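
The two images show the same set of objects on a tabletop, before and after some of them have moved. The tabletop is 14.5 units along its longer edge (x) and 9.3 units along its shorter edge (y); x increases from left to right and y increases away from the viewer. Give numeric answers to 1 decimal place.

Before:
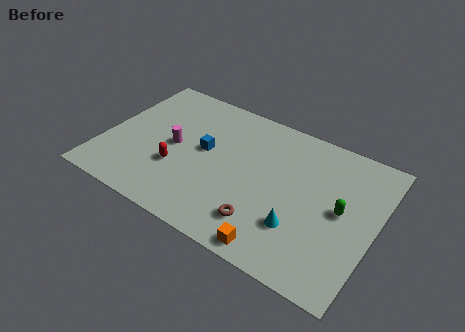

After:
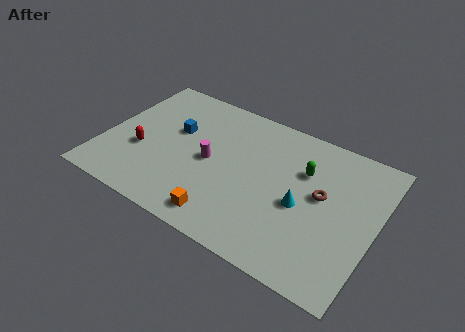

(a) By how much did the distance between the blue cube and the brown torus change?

+3.2

The distance was about 4.8 in the first image and 8.0 in the second, so they moved 3.2 units further apart.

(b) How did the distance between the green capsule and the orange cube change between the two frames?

+1.3

They were about 4.8 units apart before and 6.1 after — 1.3 units further apart.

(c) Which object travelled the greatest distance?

the brown torus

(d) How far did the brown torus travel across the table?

4.1

From (9.0, 2.0) to (11.6, 5.2), the brown torus covered √(2.6² + 3.2²) ≈ 4.1 units.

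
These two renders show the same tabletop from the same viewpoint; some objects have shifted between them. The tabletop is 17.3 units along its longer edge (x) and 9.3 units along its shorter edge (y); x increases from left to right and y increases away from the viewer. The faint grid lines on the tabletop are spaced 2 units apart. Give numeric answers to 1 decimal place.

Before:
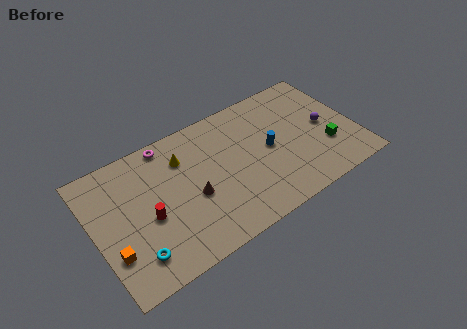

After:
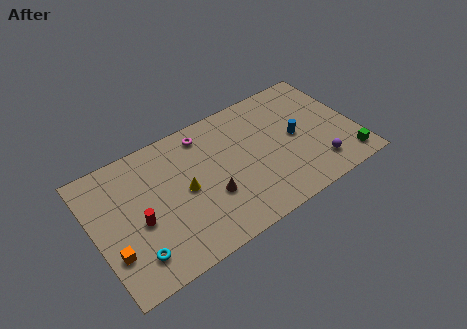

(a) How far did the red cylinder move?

0.6

From (3.4, 4.0) to (2.8, 4.0), the red cylinder covered √(0.6² + 0.0²) ≈ 0.6 units.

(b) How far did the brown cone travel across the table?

1.3

The brown cone was near (6.3, 3.9) before and (7.4, 3.3) after, so it travelled √(1.1² + 0.6²) ≈ 1.3 units.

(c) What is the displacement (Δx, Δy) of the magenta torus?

(2.4, -0.5)

The magenta torus was at about (5.3, 8.4) and moved to about (7.7, 7.9).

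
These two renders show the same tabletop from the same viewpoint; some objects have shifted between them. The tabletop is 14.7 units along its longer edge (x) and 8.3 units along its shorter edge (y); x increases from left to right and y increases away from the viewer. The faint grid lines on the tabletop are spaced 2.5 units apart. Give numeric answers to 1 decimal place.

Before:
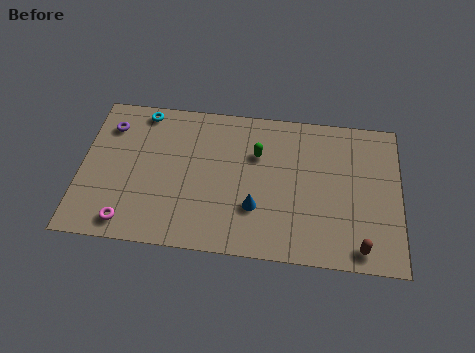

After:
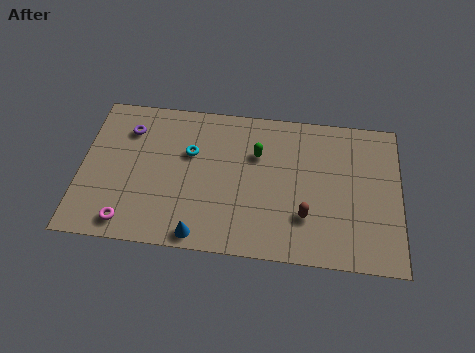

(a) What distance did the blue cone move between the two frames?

3.1

The blue cone was near (8.1, 2.6) before and (5.6, 0.8) after, so it travelled √(2.5² + 1.8²) ≈ 3.1 units.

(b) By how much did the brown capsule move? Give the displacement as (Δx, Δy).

(-2.5, 1.4)

The brown capsule started near (12.9, 1.0) and ended near (10.4, 2.4).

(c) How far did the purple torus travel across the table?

0.9

The purple torus moved from about (1.2, 6.4) to (2.1, 6.3), a distance of √(0.9² + 0.1²) ≈ 0.9.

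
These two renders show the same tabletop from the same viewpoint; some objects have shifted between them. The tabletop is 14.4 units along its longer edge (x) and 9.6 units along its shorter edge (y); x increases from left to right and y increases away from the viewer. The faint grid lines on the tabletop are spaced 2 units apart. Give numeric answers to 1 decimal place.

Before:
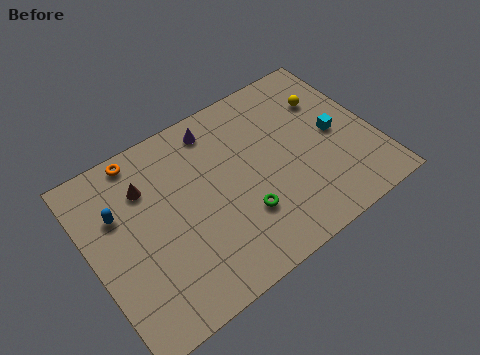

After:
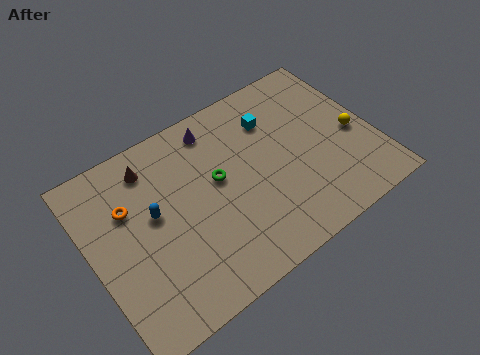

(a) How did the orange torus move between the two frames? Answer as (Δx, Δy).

(-1.0, -2.3)

The orange torus started near (3.1, 8.7) and ended near (2.1, 6.4).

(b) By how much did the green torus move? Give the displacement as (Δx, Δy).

(-0.8, 2.5)

The green torus was at about (7.3, 2.9) and moved to about (6.5, 5.4).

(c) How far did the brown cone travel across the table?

1.0

The brown cone was near (3.1, 7.0) before and (3.5, 7.9) after, so it travelled √(0.4² + 0.9²) ≈ 1.0 units.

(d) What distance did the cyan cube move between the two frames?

3.7

The cyan cube moved from about (12.5, 4.7) to (9.7, 7.1), a distance of √(2.8² + 2.4²) ≈ 3.7.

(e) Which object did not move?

the purple cone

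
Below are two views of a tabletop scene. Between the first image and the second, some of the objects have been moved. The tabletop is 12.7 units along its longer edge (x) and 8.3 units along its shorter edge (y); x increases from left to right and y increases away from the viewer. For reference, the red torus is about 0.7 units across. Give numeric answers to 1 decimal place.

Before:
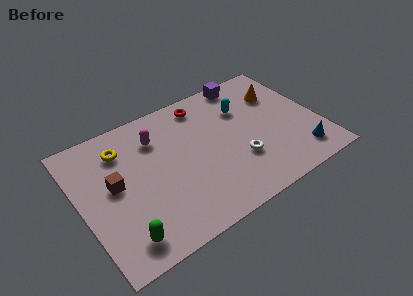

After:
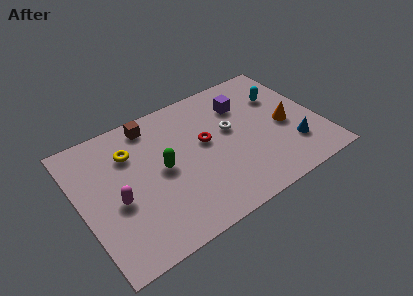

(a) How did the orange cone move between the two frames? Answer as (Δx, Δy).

(-0.1, -2.2)

The orange cone was at about (11.0, 5.9) and moved to about (10.9, 3.7).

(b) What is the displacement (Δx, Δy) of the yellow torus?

(0.4, -0.4)

The yellow torus started near (2.5, 6.4) and ended near (2.9, 6.0).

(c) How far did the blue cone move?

0.8

The blue cone moved from about (11.3, 1.5) to (11.0, 2.2), a distance of √(0.3² + 0.7²) ≈ 0.8.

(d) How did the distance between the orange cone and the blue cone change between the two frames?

-2.9

The distance was about 4.4 in the first image and 1.5 in the second, so they moved 2.9 units closer together.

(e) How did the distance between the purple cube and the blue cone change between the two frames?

-1.9

They were about 6.3 units apart before and 4.4 after — 1.9 units closer together.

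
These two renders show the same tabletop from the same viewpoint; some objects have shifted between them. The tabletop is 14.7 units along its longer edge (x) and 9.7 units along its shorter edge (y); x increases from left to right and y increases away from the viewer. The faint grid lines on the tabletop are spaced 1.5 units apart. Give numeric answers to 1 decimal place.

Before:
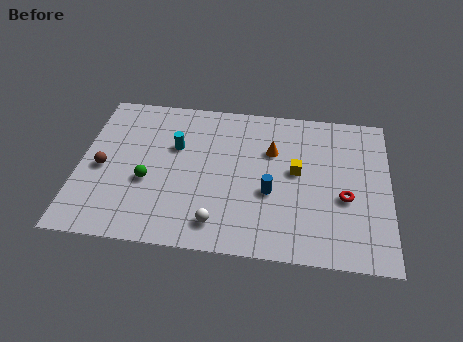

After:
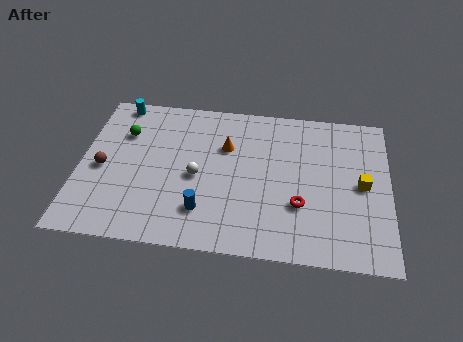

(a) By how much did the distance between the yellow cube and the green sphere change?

+4.4

Before: roughly 7.2 units apart; after: 11.6. That's 4.4 units further apart.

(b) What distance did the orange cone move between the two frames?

2.2

The orange cone moved from about (9.1, 6.5) to (6.9, 6.5), a distance of √(2.2² + 0.0²) ≈ 2.2.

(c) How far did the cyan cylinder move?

3.9

The cyan cylinder moved from about (4.5, 6.2) to (1.6, 8.8), a distance of √(2.9² + 2.6²) ≈ 3.9.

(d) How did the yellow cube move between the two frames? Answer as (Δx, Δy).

(3.1, -0.5)

The yellow cube was at about (10.3, 5.3) and moved to about (13.4, 4.8).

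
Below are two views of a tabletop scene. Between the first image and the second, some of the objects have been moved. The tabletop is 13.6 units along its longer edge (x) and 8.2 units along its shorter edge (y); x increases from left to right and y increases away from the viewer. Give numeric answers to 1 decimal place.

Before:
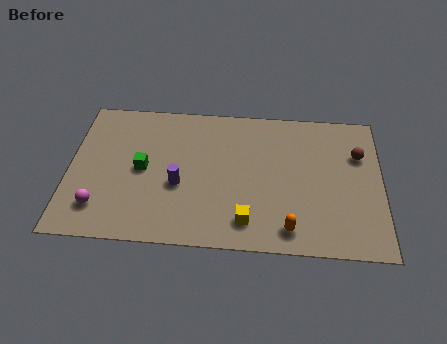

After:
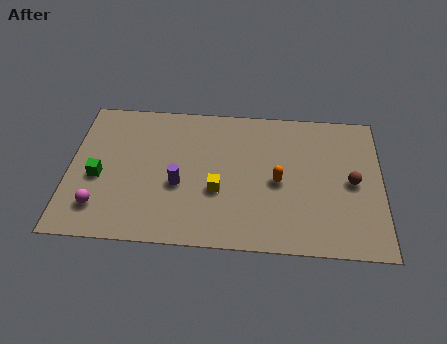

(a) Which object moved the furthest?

the orange capsule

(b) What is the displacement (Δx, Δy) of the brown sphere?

(-0.3, -1.6)

The brown sphere started near (12.6, 5.6) and ended near (12.3, 4.0).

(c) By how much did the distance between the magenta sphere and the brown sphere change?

-0.7

The distance was about 11.8 in the first image and 11.1 in the second, so they moved 0.7 units closer together.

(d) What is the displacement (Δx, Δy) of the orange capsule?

(-0.5, 2.6)

The orange capsule was at about (9.6, 1.2) and moved to about (9.1, 3.8).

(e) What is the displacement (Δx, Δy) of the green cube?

(-1.9, -0.6)

From the two frames, the green cube sits at roughly (3.2, 4.1) before and (1.3, 3.5) after.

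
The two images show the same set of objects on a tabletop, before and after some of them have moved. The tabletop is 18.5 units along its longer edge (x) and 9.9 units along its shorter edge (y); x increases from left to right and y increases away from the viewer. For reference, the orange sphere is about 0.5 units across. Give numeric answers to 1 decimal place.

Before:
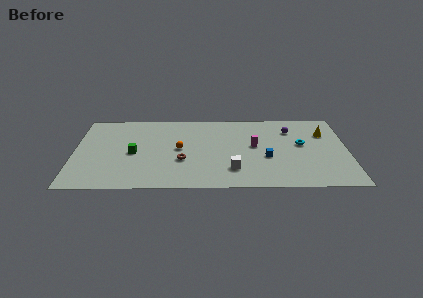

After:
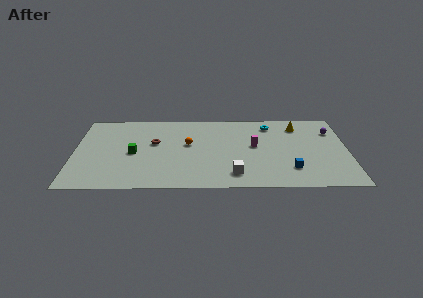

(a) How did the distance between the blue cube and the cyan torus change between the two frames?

+3.0

They were about 2.9 units apart before and 5.9 after — 3.0 units further apart.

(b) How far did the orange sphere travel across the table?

0.8

From (7.1, 5.1) to (7.7, 5.7), the orange sphere covered √(0.6² + 0.6²) ≈ 0.8 units.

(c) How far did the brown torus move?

3.0

The brown torus was near (7.3, 3.6) before and (5.4, 5.9) after, so it travelled √(1.9² + 2.3²) ≈ 3.0 units.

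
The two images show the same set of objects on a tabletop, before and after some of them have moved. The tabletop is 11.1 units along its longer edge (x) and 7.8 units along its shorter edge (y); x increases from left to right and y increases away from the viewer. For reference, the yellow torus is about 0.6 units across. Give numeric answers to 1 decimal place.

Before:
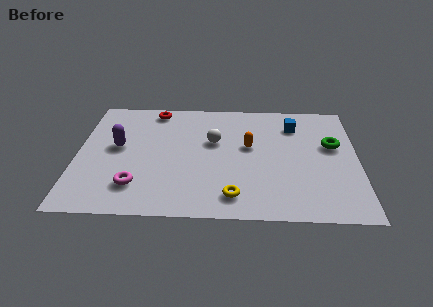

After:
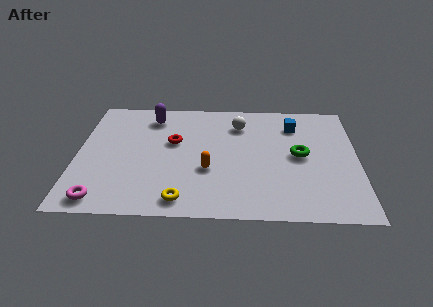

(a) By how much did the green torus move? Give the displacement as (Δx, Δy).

(-1.3, -0.7)

The green torus was at about (10.1, 4.7) and moved to about (8.8, 4.0).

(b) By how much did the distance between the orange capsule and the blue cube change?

+2.3

They were about 2.3 units apart before and 4.6 after — 2.3 units further apart.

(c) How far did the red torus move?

2.3

The red torus was near (3.0, 6.9) before and (3.8, 4.7) after, so it travelled √(0.8² + 2.2²) ≈ 2.3 units.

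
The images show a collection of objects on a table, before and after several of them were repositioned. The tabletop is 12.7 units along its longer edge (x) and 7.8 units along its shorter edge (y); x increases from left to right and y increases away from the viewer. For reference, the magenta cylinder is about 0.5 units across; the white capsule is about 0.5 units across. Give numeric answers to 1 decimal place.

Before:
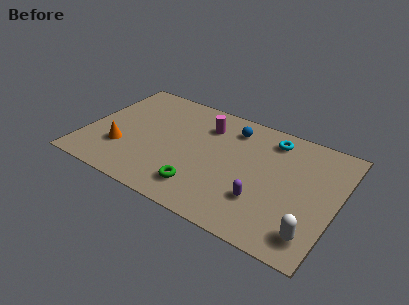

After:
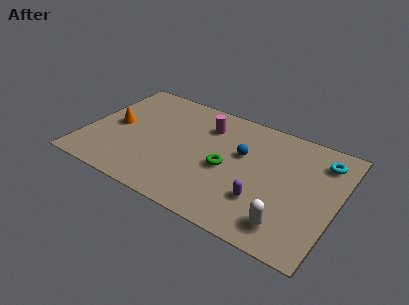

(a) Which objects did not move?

the purple capsule and the magenta cylinder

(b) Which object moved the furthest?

the cyan torus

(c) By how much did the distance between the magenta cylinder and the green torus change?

-1.5

Before: roughly 4.3 units apart; after: 2.8. That's 1.5 units closer together.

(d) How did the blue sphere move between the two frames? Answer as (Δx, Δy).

(0.7, -1.5)

The blue sphere started near (7.1, 6.3) and ended near (7.8, 4.8).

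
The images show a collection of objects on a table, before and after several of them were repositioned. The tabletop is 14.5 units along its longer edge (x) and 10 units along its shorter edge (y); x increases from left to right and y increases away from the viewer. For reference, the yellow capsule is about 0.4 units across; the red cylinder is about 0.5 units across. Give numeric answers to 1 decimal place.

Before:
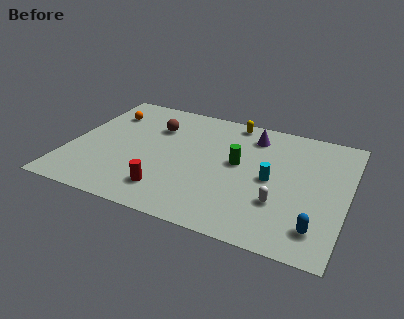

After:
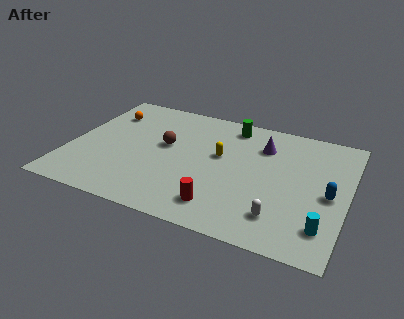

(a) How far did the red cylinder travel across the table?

2.8

From (5.5, 2.0) to (8.3, 1.8), the red cylinder covered √(2.8² + 0.2²) ≈ 2.8 units.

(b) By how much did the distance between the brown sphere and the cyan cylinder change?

+2.5

They were about 6.8 units apart before and 9.3 after — 2.5 units further apart.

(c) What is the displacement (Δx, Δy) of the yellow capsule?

(-0.3, -3.2)

The yellow capsule was at about (8.1, 9.0) and moved to about (7.8, 5.8).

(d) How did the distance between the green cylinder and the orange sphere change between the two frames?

-0.9

The distance was about 7.6 in the first image and 6.7 in the second, so they moved 0.9 units closer together.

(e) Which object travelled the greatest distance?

the cyan cylinder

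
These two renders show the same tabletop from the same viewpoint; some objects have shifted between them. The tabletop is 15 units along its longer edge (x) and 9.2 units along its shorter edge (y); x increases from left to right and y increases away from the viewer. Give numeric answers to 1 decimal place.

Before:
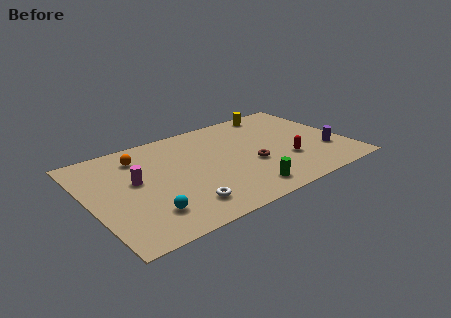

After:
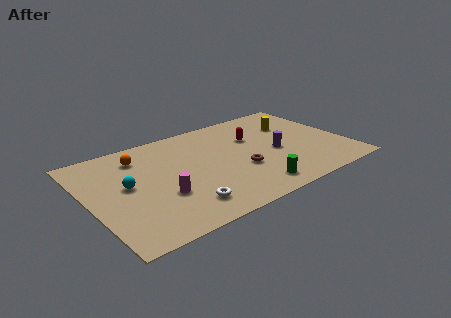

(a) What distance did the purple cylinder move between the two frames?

3.1

The purple cylinder moved from about (13.7, 2.8) to (10.9, 4.1), a distance of √(2.8² + 1.3²) ≈ 3.1.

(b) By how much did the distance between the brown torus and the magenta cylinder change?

-2.1

They were about 6.8 units apart before and 4.7 after — 2.1 units closer together.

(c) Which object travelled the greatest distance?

the red capsule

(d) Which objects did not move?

the orange sphere and the white torus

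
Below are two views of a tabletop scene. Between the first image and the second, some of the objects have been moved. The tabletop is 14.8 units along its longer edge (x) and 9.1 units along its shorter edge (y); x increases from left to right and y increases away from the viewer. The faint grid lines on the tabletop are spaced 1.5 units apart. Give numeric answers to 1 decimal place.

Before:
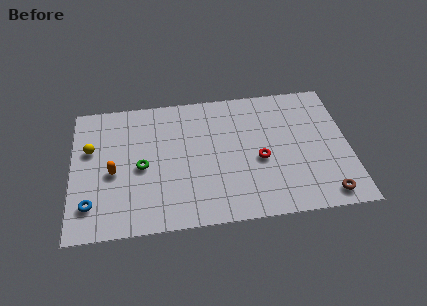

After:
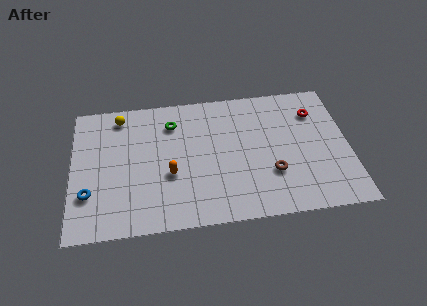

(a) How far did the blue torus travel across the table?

0.7

From (1.0, 2.0) to (0.9, 2.7), the blue torus covered √(0.1² + 0.7²) ≈ 0.7 units.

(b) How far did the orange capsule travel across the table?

3.0

The orange capsule was near (2.2, 4.0) before and (5.2, 3.5) after, so it travelled √(3.0² + 0.5²) ≈ 3.0 units.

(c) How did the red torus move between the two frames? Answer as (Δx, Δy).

(3.1, 2.9)

The red torus started near (10.0, 3.9) and ended near (13.1, 6.8).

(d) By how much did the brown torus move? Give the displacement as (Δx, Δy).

(-2.8, 1.8)

The brown torus was at about (13.4, 1.1) and moved to about (10.6, 2.9).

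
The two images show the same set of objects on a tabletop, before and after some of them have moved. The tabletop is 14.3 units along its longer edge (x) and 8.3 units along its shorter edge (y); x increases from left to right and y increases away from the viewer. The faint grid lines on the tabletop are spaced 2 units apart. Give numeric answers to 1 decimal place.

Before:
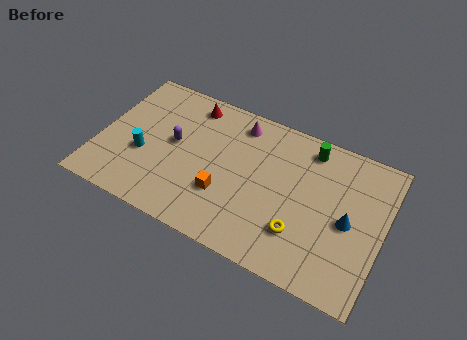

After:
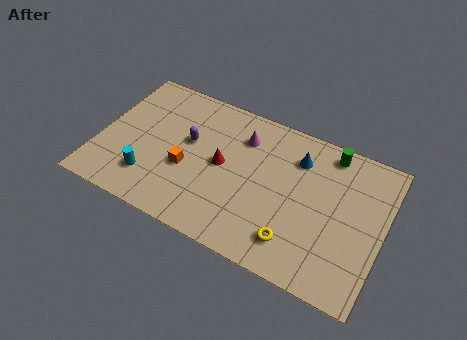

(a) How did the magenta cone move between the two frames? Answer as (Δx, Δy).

(0.3, -0.7)

From the two frames, the magenta cone sits at roughly (6.7, 7.0) before and (7.0, 6.3) after.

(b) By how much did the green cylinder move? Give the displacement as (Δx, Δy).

(1.0, 0.2)

The green cylinder was at about (10.3, 7.1) and moved to about (11.3, 7.3).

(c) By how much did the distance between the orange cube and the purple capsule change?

-1.7

Before: roughly 3.3 units apart; after: 1.6. That's 1.7 units closer together.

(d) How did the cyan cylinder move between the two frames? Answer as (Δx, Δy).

(0.5, -1.2)

The cyan cylinder started near (2.3, 3.2) and ended near (2.8, 2.0).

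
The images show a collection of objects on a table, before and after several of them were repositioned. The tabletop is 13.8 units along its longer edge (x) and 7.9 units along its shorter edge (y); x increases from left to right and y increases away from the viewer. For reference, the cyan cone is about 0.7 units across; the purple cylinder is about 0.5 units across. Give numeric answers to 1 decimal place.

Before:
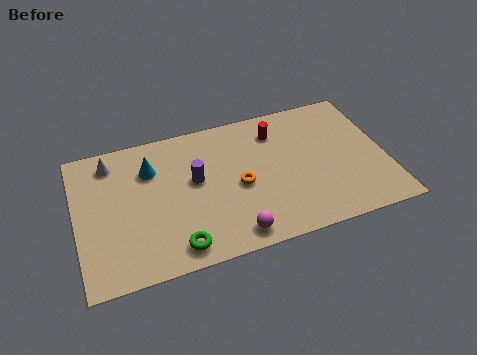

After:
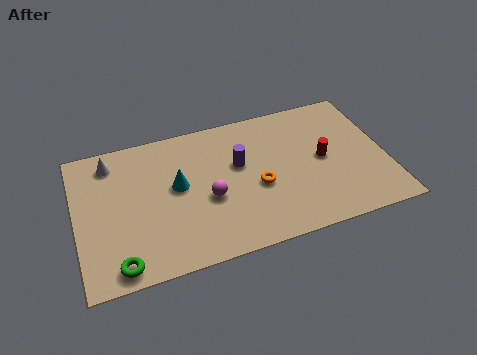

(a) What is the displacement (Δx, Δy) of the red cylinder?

(1.9, -2.2)

From the two frames, the red cylinder sits at roughly (9.1, 6.2) before and (11.0, 4.0) after.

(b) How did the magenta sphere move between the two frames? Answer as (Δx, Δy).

(-0.9, 2.3)

From the two frames, the magenta sphere sits at roughly (6.7, 1.0) before and (5.8, 3.3) after.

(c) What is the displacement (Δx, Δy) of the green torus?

(-2.5, -0.2)

The green torus was at about (4.2, 1.1) and moved to about (1.7, 0.9).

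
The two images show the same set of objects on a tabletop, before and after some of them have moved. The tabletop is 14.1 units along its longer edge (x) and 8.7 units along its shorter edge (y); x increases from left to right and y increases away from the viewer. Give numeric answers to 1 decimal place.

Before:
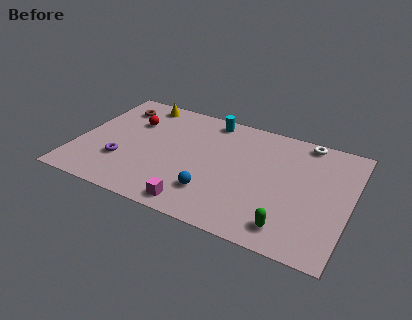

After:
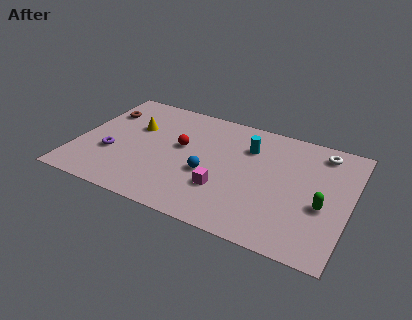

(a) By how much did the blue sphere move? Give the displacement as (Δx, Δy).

(-0.4, 1.3)

The blue sphere started near (7.3, 2.2) and ended near (6.9, 3.5).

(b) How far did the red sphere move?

2.9

The red sphere was near (2.6, 6.0) before and (5.3, 5.0) after, so it travelled √(2.7² + 1.0²) ≈ 2.9 units.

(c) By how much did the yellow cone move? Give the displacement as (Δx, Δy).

(0.0, -2.1)

The yellow cone was at about (2.8, 7.7) and moved to about (2.8, 5.6).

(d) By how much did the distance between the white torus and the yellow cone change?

+1.1

They were about 8.7 units apart before and 9.8 after — 1.1 units further apart.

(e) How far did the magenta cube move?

2.1

The magenta cube was near (6.6, 1.0) before and (7.8, 2.7) after, so it travelled √(1.2² + 1.7²) ≈ 2.1 units.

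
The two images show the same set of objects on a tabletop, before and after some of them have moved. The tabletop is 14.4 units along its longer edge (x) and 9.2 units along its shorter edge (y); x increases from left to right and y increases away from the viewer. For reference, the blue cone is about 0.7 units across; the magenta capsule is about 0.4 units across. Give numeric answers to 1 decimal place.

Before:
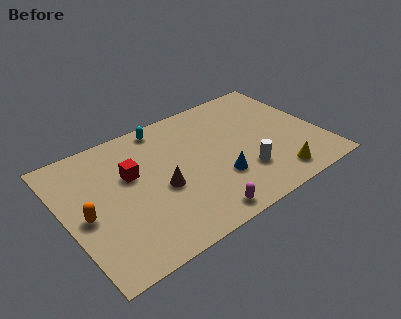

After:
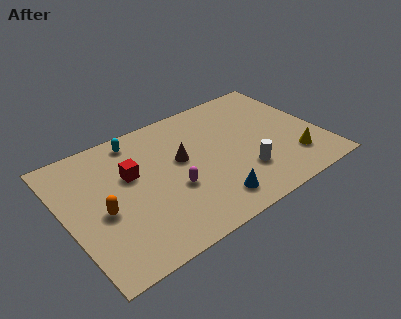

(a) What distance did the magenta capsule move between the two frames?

2.7

From (6.8, 1.0) to (5.8, 3.5), the magenta capsule covered √(1.0² + 2.5²) ≈ 2.7 units.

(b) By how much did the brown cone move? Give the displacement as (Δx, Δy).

(1.4, 1.4)

The brown cone was at about (5.2, 3.9) and moved to about (6.6, 5.3).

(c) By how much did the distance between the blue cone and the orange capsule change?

-1.2

They were about 7.4 units apart before and 6.2 after — 1.2 units closer together.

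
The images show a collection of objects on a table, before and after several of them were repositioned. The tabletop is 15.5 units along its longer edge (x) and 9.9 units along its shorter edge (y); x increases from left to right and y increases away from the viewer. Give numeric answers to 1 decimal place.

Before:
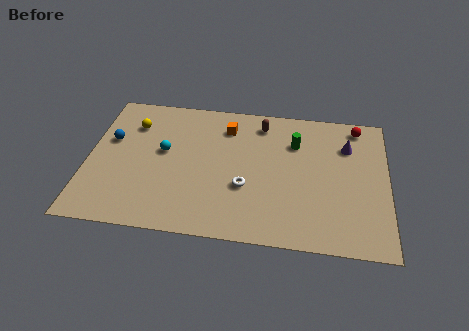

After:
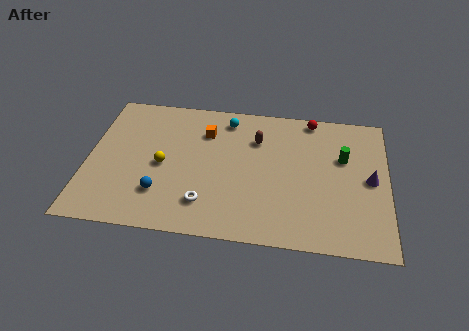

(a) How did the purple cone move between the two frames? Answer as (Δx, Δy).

(1.2, -2.3)

From the two frames, the purple cone sits at roughly (13.4, 7.2) before and (14.6, 4.9) after.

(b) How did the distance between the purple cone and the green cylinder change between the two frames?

-0.7

They were about 2.7 units apart before and 2.0 after — 0.7 units closer together.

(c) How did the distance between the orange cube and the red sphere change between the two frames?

-1.1

Before: roughly 6.9 units apart; after: 5.8. That's 1.1 units closer together.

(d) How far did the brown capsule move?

1.2

From (8.9, 8.3) to (8.7, 7.1), the brown capsule covered √(0.2² + 1.2²) ≈ 1.2 units.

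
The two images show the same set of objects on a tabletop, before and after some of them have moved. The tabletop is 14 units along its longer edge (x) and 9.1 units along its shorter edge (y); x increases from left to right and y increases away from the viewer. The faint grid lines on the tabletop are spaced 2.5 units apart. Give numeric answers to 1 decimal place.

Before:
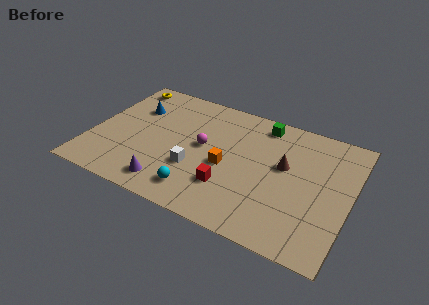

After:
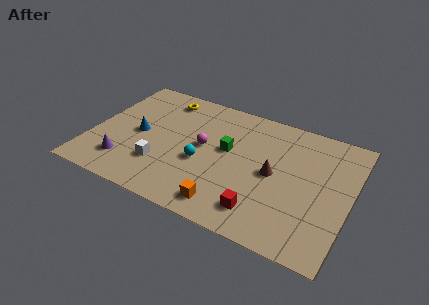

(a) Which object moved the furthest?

the green cube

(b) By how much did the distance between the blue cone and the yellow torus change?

+1.5

The distance was about 1.9 in the first image and 3.4 in the second, so they moved 1.5 units further apart.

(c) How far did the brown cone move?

0.9

From (10.4, 5.3) to (9.9, 4.5), the brown cone covered √(0.5² + 0.8²) ≈ 0.9 units.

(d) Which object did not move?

the magenta sphere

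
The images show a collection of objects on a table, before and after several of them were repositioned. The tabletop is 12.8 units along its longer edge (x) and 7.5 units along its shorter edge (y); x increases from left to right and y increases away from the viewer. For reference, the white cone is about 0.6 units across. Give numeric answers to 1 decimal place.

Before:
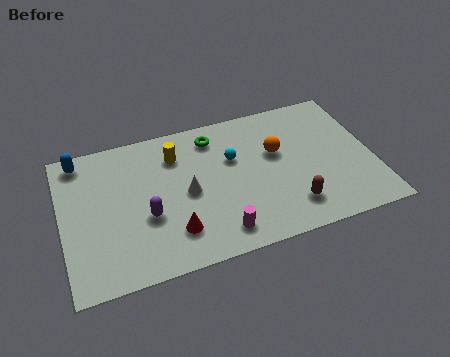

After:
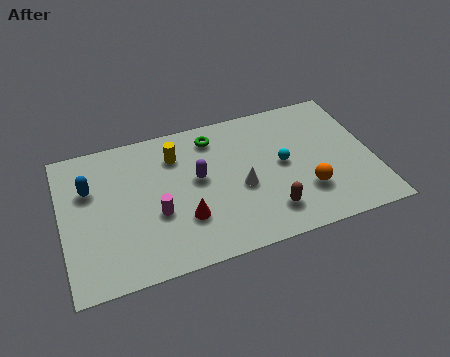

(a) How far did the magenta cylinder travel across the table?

2.9

From (6.2, 1.2) to (3.8, 2.9), the magenta cylinder covered √(2.4² + 1.7²) ≈ 2.9 units.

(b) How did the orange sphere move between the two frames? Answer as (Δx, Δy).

(1.0, -2.4)

From the two frames, the orange sphere sits at roughly (8.9, 4.6) before and (9.9, 2.2) after.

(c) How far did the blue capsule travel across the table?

1.6

From (0.9, 6.6) to (1.2, 5.0), the blue capsule covered √(0.3² + 1.6²) ≈ 1.6 units.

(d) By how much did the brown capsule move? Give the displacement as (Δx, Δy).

(-0.9, 0.0)

The brown capsule was at about (9.2, 1.6) and moved to about (8.3, 1.6).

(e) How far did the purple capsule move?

2.6

The purple capsule moved from about (3.4, 2.9) to (5.6, 4.2), a distance of √(2.2² + 1.3²) ≈ 2.6.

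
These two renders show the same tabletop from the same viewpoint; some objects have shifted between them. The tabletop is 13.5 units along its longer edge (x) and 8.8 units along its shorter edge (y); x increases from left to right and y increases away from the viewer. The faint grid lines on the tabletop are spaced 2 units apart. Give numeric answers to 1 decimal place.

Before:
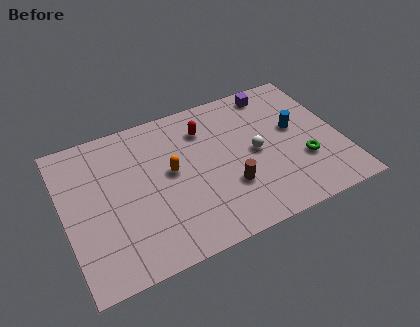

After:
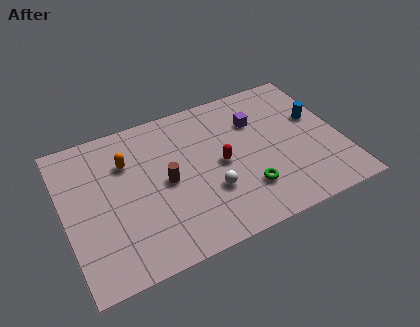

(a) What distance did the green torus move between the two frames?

3.0

From (11.5, 2.9) to (8.6, 2.3), the green torus covered √(2.9² + 0.6²) ≈ 3.0 units.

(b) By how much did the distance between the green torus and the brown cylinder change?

+0.5

Before: roughly 3.7 units apart; after: 4.2. That's 0.5 units further apart.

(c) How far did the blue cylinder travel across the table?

1.1

From (11.4, 5.0) to (12.5, 5.3), the blue cylinder covered √(1.1² + 0.3²) ≈ 1.1 units.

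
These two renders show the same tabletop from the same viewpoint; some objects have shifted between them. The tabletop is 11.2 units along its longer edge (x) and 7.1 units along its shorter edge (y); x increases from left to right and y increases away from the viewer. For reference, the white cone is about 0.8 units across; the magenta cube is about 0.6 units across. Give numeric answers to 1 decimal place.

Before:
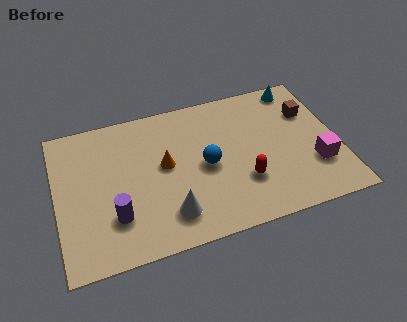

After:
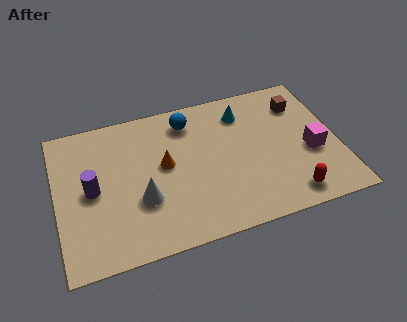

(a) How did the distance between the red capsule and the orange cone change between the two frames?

+2.1

They were about 3.4 units apart before and 5.5 after — 2.1 units further apart.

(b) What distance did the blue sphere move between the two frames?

2.5

From (5.9, 3.4) to (5.4, 5.8), the blue sphere covered √(0.5² + 2.4²) ≈ 2.5 units.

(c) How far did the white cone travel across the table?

1.4

From (4.3, 1.5) to (3.3, 2.5), the white cone covered √(1.0² + 1.0²) ≈ 1.4 units.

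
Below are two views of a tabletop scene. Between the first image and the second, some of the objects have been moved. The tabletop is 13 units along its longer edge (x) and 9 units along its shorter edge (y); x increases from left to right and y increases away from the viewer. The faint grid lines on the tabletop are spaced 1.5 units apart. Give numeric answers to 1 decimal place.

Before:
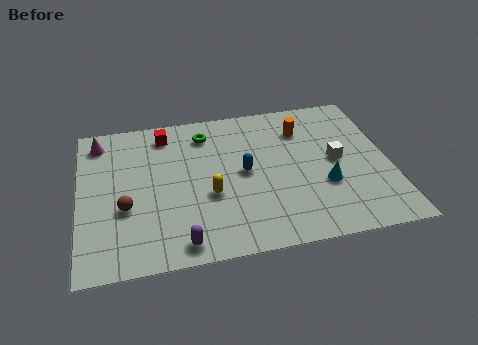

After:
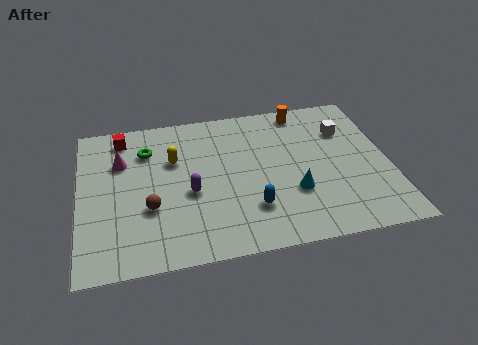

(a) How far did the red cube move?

1.8

From (3.7, 7.6) to (1.9, 7.7), the red cube covered √(1.8² + 0.1²) ≈ 1.8 units.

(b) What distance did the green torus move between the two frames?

2.6

From (5.4, 7.3) to (2.9, 6.7), the green torus covered √(2.5² + 0.6²) ≈ 2.6 units.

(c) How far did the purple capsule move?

2.8

The purple capsule was near (4.1, 1.0) before and (4.6, 3.8) after, so it travelled √(0.5² + 2.8²) ≈ 2.8 units.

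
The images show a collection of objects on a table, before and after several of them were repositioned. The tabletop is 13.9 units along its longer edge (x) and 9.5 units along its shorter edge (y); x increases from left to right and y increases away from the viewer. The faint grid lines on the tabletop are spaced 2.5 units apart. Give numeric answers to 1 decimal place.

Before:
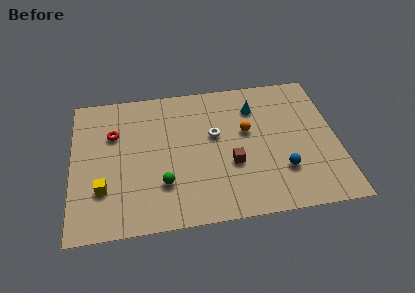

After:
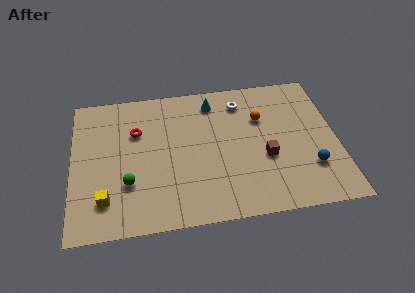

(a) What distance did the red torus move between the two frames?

1.2

From (2.2, 6.4) to (3.4, 6.4), the red torus covered √(1.2² + 0.0²) ≈ 1.2 units.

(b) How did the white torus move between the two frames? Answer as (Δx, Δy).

(1.5, 2.1)

The white torus was at about (7.5, 5.6) and moved to about (9.0, 7.7).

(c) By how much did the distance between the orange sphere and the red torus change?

-0.4

They were about 7.0 units apart before and 6.6 after — 0.4 units closer together.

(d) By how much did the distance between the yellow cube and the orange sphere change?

+1.2

The distance was about 8.1 in the first image and 9.3 in the second, so they moved 1.2 units further apart.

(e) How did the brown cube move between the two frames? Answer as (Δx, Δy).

(1.8, 0.2)

The brown cube was at about (8.3, 3.5) and moved to about (10.1, 3.7).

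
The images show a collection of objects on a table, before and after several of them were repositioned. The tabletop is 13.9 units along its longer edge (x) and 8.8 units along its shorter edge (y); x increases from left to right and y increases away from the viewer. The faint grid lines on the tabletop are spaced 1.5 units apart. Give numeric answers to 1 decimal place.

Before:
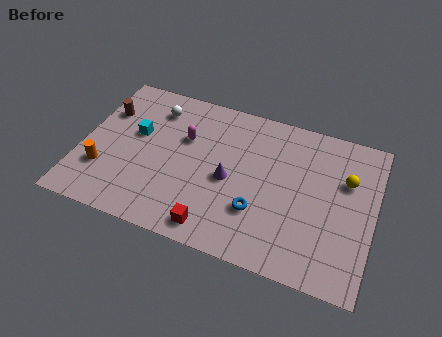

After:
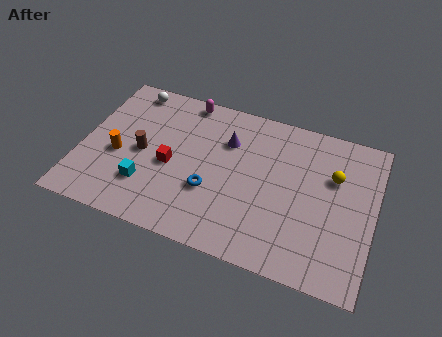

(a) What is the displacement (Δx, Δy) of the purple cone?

(-0.3, 2.2)

The purple cone was at about (7.1, 4.0) and moved to about (6.8, 6.2).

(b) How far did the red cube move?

3.7

The red cube was near (6.7, 1.1) before and (4.3, 3.9) after, so it travelled √(2.4² + 2.8²) ≈ 3.7 units.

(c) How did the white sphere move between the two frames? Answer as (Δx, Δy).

(-1.3, 0.8)

The white sphere started near (3.2, 7.0) and ended near (1.9, 7.8).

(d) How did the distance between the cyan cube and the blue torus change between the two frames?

-3.5

They were about 6.6 units apart before and 3.1 after — 3.5 units closer together.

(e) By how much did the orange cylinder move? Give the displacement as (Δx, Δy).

(0.6, 1.1)

From the two frames, the orange cylinder sits at roughly (1.2, 2.6) before and (1.8, 3.7) after.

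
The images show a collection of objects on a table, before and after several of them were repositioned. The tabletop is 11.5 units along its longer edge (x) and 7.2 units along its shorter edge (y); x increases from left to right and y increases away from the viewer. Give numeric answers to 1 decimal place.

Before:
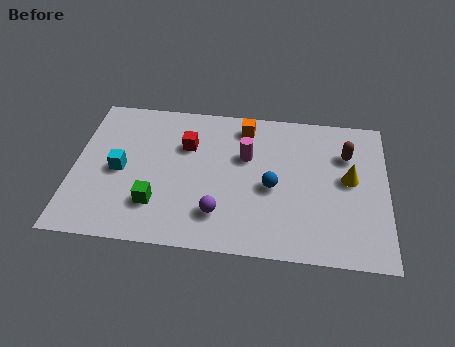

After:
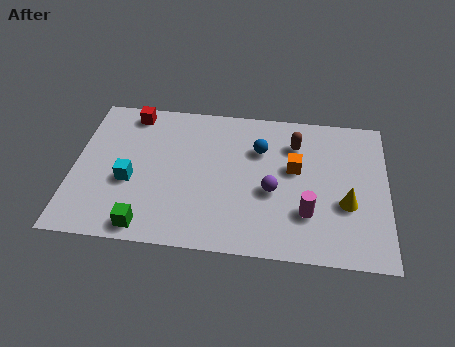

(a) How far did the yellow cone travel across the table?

1.2

The yellow cone was near (10.1, 3.9) before and (10.0, 2.7) after, so it travelled √(0.1² + 1.2²) ≈ 1.2 units.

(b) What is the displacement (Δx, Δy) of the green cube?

(-0.3, -1.1)

The green cube was at about (3.1, 1.9) and moved to about (2.8, 0.8).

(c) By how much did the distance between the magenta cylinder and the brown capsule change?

-0.4

Before: roughly 3.7 units apart; after: 3.3. That's 0.4 units closer together.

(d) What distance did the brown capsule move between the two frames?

1.9

From (10.0, 5.1) to (8.1, 5.4), the brown capsule covered √(1.9² + 0.3²) ≈ 1.9 units.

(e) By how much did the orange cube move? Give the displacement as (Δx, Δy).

(1.9, -1.9)

The orange cube was at about (6.2, 6.1) and moved to about (8.1, 4.2).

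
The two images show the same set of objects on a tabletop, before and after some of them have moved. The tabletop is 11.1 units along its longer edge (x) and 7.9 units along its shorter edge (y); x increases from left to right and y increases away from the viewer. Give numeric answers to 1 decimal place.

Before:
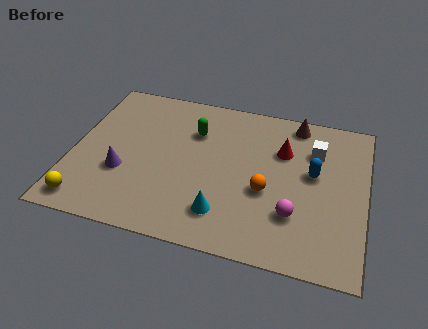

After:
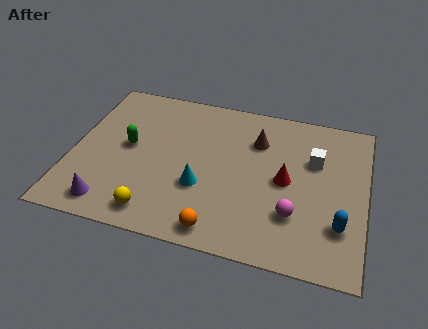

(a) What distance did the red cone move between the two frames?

1.5

From (7.9, 5.4) to (8.1, 3.9), the red cone covered √(0.2² + 1.5²) ≈ 1.5 units.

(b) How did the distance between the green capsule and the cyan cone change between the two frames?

-0.9

They were about 4.1 units apart before and 3.2 after — 0.9 units closer together.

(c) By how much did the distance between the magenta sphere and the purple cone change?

+0.4

They were about 6.5 units apart before and 6.9 after — 0.4 units further apart.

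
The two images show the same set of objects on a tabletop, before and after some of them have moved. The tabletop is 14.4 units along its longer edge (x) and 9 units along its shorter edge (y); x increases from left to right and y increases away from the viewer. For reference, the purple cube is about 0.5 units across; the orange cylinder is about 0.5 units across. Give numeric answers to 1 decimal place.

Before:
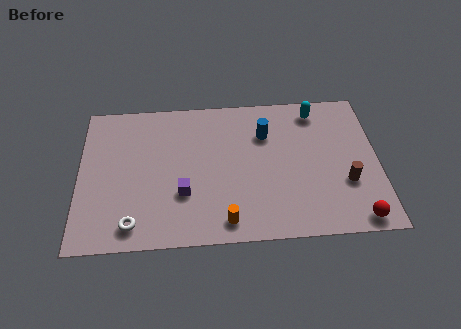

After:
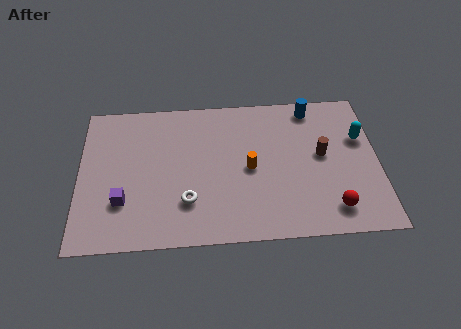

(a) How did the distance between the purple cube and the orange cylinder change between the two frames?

+3.6

They were about 2.7 units apart before and 6.3 after — 3.6 units further apart.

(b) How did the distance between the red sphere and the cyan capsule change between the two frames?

-2.5

They were about 7.0 units apart before and 4.5 after — 2.5 units closer together.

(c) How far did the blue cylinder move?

2.7

The blue cylinder was near (9.0, 6.4) before and (11.3, 7.9) after, so it travelled √(2.3² + 1.5²) ≈ 2.7 units.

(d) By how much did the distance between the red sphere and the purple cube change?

+1.6

The distance was about 8.5 in the first image and 10.1 in the second, so they moved 1.6 units further apart.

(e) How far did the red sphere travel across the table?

1.3

From (13.2, 0.9) to (12.1, 1.6), the red sphere covered √(1.1² + 0.7²) ≈ 1.3 units.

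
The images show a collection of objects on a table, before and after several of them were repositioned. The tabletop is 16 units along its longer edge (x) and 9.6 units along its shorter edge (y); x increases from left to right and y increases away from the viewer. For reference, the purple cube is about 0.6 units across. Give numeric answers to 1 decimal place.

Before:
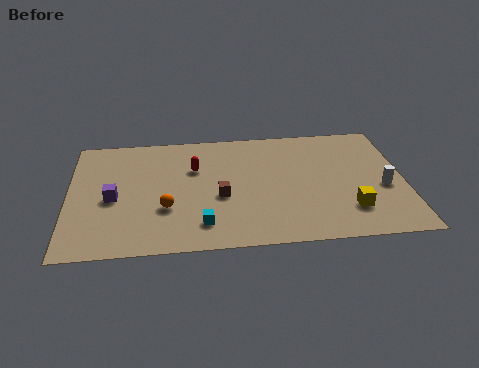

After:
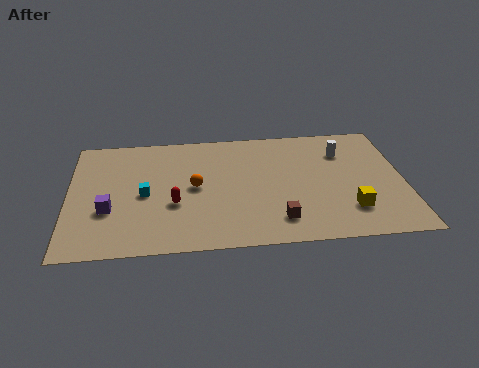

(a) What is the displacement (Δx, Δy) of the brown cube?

(2.7, -2.1)

From the two frames, the brown cube sits at roughly (7.2, 4.0) before and (9.9, 1.9) after.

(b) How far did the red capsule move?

3.0

From (6.0, 6.4) to (5.0, 3.6), the red capsule covered √(1.0² + 2.8²) ≈ 3.0 units.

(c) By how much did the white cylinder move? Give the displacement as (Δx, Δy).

(-1.8, 3.1)

The white cylinder started near (15.0, 4.0) and ended near (13.2, 7.1).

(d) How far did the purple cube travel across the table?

0.9

The purple cube was near (2.1, 4.3) before and (1.9, 3.4) after, so it travelled √(0.2² + 0.9²) ≈ 0.9 units.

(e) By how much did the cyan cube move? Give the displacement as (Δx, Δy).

(-2.7, 2.6)

The cyan cube started near (6.3, 1.9) and ended near (3.6, 4.5).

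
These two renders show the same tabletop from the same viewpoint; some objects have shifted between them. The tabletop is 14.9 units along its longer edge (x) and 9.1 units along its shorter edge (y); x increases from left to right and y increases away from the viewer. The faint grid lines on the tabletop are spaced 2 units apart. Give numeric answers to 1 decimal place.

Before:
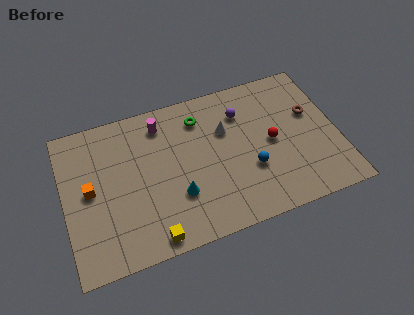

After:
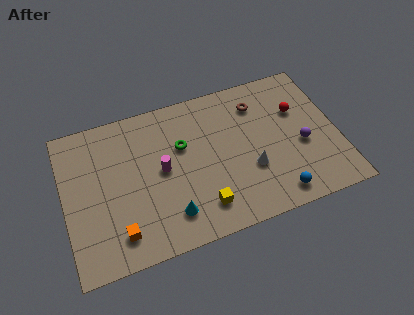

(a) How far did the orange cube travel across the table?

3.3

The orange cube moved from about (1.4, 4.7) to (2.7, 1.7), a distance of √(1.3² + 3.0²) ≈ 3.3.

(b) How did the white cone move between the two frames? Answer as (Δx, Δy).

(1.1, -2.8)

The white cone was at about (8.9, 6.0) and moved to about (10.0, 3.2).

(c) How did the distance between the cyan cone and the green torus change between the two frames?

-0.6

They were about 4.6 units apart before and 4.0 after — 0.6 units closer together.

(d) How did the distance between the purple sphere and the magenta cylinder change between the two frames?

+3.2

Before: roughly 4.5 units apart; after: 7.7. That's 3.2 units further apart.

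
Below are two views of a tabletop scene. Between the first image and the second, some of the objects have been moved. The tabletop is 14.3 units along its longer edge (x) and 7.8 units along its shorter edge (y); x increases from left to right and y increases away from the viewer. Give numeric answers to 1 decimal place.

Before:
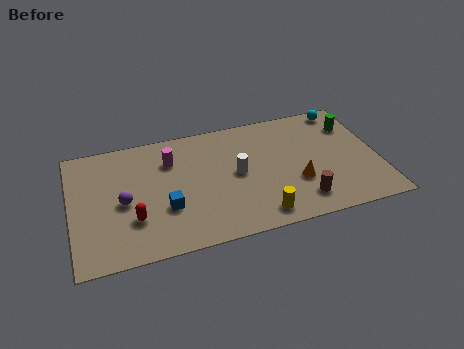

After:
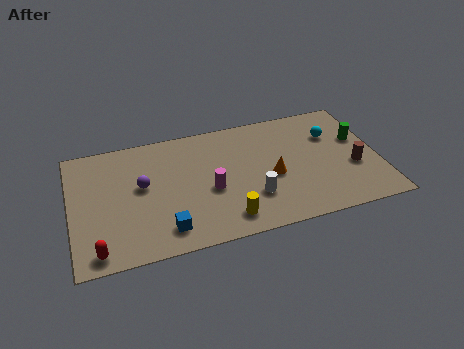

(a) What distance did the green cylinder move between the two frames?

1.0

The green cylinder was near (13.3, 5.8) before and (13.5, 4.8) after, so it travelled √(0.2² + 1.0²) ≈ 1.0 units.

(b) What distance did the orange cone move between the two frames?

1.3

The orange cone moved from about (10.4, 2.7) to (9.3, 3.4), a distance of √(1.1² + 0.7²) ≈ 1.3.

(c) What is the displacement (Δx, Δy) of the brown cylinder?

(2.6, 1.5)

From the two frames, the brown cylinder sits at roughly (10.5, 1.5) before and (13.1, 3.0) after.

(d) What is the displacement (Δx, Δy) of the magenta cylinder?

(1.7, -2.4)

From the two frames, the magenta cylinder sits at roughly (4.7, 5.7) before and (6.4, 3.3) after.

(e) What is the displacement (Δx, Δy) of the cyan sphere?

(-0.7, -1.6)

The cyan sphere started near (13.0, 7.0) and ended near (12.3, 5.4).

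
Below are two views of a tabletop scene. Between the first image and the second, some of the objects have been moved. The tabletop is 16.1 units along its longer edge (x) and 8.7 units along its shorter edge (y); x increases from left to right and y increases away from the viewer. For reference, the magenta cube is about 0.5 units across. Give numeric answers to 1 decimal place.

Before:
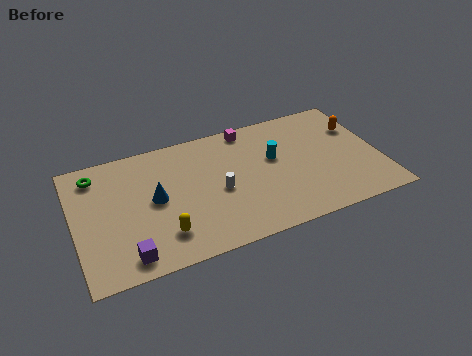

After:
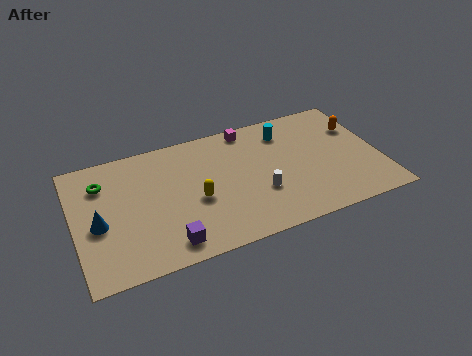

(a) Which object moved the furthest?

the blue cone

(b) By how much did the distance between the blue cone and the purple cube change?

+0.5

The distance was about 3.7 in the first image and 4.2 in the second, so they moved 0.5 units further apart.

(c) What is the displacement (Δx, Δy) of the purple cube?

(2.1, 0.1)

The purple cube was at about (2.5, 1.2) and moved to about (4.6, 1.3).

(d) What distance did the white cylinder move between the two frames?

2.3

The white cylinder moved from about (7.5, 3.9) to (9.6, 3.0), a distance of √(2.1² + 0.9²) ≈ 2.3.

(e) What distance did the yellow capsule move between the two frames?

2.5

The yellow capsule moved from about (4.4, 2.0) to (6.3, 3.7), a distance of √(1.9² + 1.7²) ≈ 2.5.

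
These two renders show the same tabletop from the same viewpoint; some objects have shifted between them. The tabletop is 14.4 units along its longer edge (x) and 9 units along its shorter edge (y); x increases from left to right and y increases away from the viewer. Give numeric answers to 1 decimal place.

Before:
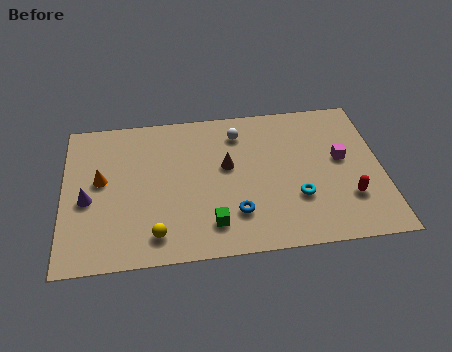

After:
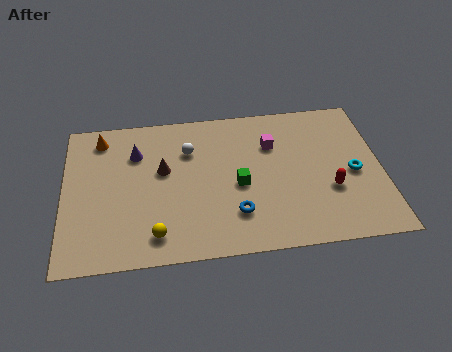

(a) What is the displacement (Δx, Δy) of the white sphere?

(-2.3, -0.8)

The white sphere was at about (8.0, 7.2) and moved to about (5.7, 6.4).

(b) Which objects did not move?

the blue torus and the yellow sphere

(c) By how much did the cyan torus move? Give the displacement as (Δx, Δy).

(2.6, 1.2)

The cyan torus started near (10.5, 2.9) and ended near (13.1, 4.1).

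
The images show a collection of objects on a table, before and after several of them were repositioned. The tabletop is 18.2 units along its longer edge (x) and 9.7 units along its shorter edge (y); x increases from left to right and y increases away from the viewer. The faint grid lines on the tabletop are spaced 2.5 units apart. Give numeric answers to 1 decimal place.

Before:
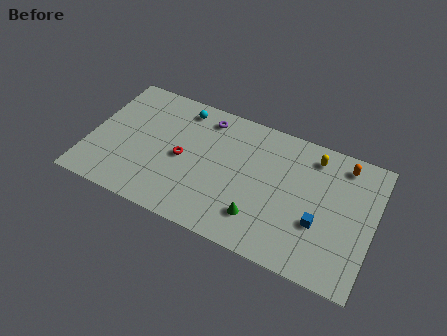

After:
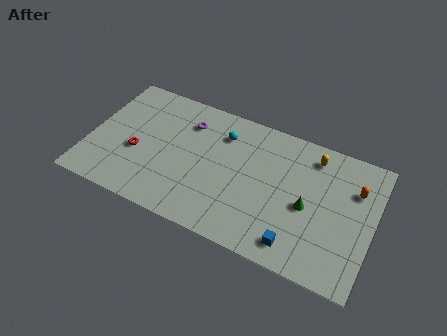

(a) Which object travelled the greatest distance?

the green cone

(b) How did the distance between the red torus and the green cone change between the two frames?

+5.3

Before: roughly 5.7 units apart; after: 11.0. That's 5.3 units further apart.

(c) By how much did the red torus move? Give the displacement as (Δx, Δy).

(-2.9, -0.7)

From the two frames, the red torus sits at roughly (6.0, 4.6) before and (3.1, 3.9) after.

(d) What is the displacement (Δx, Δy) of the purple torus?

(-1.1, -0.8)

From the two frames, the purple torus sits at roughly (7.1, 8.2) before and (6.0, 7.4) after.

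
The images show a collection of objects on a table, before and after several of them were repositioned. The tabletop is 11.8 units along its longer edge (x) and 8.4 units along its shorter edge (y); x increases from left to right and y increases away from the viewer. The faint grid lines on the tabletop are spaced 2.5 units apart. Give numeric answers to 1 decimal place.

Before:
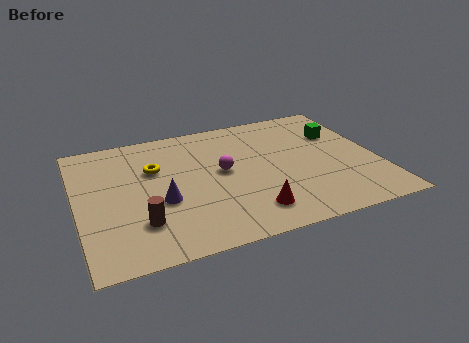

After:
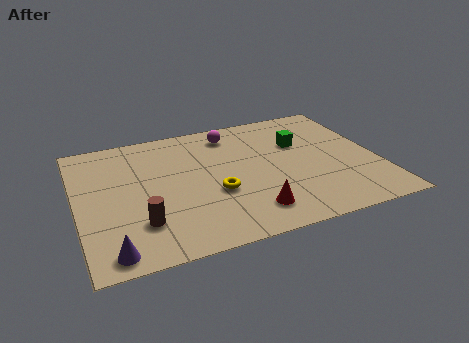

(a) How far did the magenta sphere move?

2.6

The magenta sphere moved from about (5.7, 4.5) to (6.3, 7.0), a distance of √(0.6² + 2.5²) ≈ 2.6.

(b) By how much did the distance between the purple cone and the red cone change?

+1.7

Before: roughly 3.7 units apart; after: 5.4. That's 1.7 units further apart.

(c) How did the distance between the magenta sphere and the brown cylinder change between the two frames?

+2.1

Before: roughly 4.1 units apart; after: 6.2. That's 2.1 units further apart.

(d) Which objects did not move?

the brown cylinder and the red cone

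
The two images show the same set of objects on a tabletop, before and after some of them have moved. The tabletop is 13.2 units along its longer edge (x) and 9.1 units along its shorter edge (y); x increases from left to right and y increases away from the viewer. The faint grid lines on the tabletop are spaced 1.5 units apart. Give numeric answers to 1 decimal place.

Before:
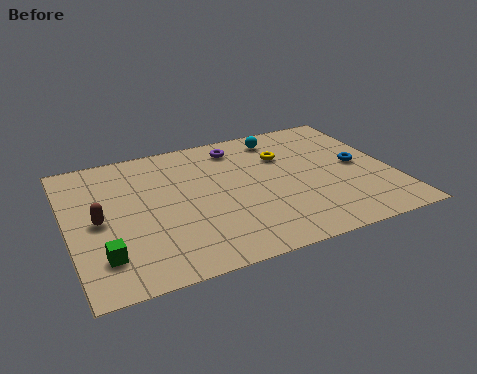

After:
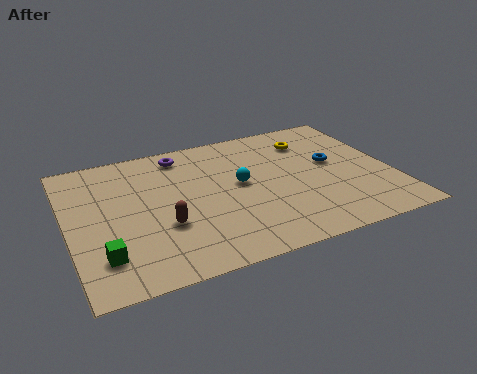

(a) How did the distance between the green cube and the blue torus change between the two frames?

-0.8

They were about 11.0 units apart before and 10.2 after — 0.8 units closer together.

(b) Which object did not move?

the green cube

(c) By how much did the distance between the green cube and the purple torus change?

-1.3

The distance was about 8.1 in the first image and 6.8 in the second, so they moved 1.3 units closer together.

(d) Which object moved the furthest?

the cyan sphere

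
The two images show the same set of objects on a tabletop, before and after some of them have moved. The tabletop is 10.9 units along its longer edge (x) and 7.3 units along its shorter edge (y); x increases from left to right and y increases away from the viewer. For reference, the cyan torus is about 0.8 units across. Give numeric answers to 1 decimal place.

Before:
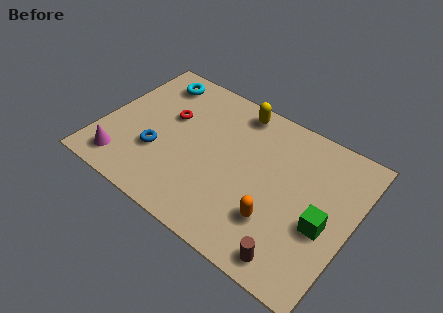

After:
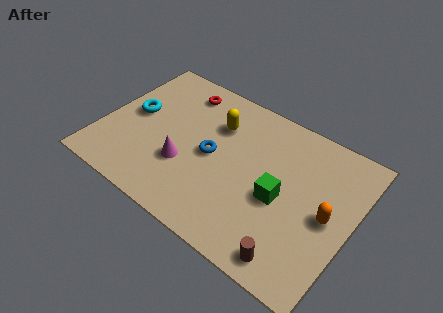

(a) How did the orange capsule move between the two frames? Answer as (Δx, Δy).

(2.0, 1.4)

The orange capsule was at about (7.9, 2.1) and moved to about (9.9, 3.5).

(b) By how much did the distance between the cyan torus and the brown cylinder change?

-0.6

Before: roughly 8.9 units apart; after: 8.3. That's 0.6 units closer together.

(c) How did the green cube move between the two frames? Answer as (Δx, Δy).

(-1.9, 0.2)

The green cube was at about (9.8, 3.0) and moved to about (7.9, 3.2).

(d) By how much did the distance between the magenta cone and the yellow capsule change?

-3.8

Before: roughly 6.6 units apart; after: 2.8. That's 3.8 units closer together.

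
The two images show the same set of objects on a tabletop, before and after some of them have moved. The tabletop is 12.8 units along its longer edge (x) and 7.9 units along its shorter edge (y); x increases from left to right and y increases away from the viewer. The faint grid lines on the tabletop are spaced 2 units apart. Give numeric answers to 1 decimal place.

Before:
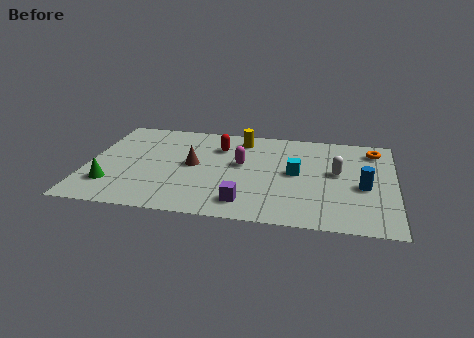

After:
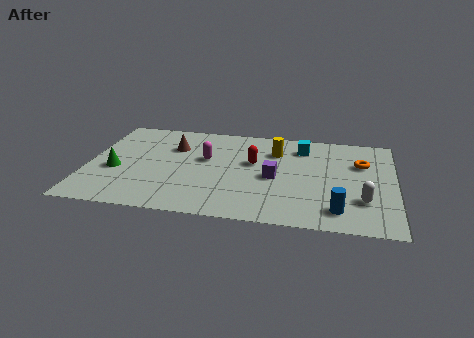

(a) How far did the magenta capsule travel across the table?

1.5

The magenta capsule moved from about (6.4, 4.5) to (4.9, 4.7), a distance of √(1.5² + 0.2²) ≈ 1.5.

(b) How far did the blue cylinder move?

2.2

From (11.5, 3.4) to (10.5, 1.4), the blue cylinder covered √(1.0² + 2.0²) ≈ 2.2 units.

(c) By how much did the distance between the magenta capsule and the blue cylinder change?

+1.3

Before: roughly 5.2 units apart; after: 6.5. That's 1.3 units further apart.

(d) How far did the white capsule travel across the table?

2.4

From (10.4, 4.4) to (11.5, 2.3), the white capsule covered √(1.1² + 2.1²) ≈ 2.4 units.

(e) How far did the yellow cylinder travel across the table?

1.7

The yellow cylinder was near (6.3, 6.6) before and (7.8, 5.8) after, so it travelled √(1.5² + 0.8²) ≈ 1.7 units.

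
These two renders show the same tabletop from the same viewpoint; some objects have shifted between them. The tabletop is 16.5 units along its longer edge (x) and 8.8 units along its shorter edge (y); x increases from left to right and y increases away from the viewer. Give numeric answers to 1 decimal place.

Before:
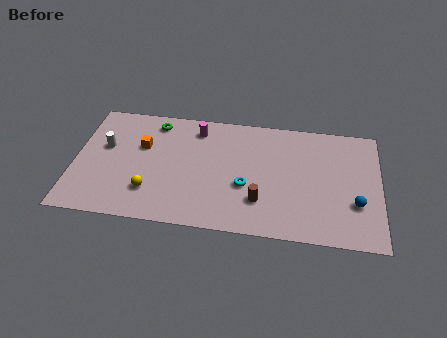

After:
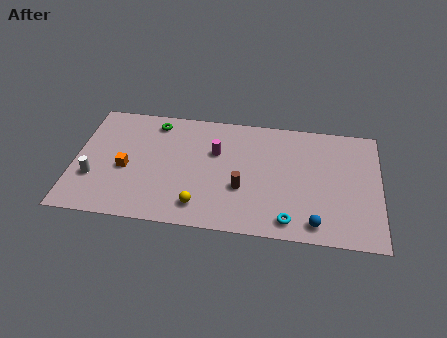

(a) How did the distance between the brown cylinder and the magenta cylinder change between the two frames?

-3.2

The distance was about 6.1 in the first image and 2.9 in the second, so they moved 3.2 units closer together.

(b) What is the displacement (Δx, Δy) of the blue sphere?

(-2.1, -1.7)

The blue sphere started near (15.2, 2.9) and ended near (13.1, 1.2).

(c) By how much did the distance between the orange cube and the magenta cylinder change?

+1.8

Before: roughly 3.4 units apart; after: 5.2. That's 1.8 units further apart.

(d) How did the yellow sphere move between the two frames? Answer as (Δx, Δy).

(2.7, -0.7)

From the two frames, the yellow sphere sits at roughly (4.2, 2.3) before and (6.9, 1.6) after.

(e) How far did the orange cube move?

2.0

The orange cube was near (3.6, 5.6) before and (2.8, 3.8) after, so it travelled √(0.8² + 1.8²) ≈ 2.0 units.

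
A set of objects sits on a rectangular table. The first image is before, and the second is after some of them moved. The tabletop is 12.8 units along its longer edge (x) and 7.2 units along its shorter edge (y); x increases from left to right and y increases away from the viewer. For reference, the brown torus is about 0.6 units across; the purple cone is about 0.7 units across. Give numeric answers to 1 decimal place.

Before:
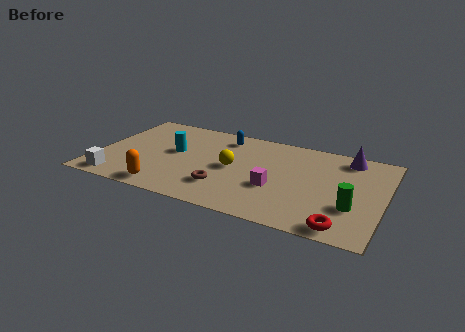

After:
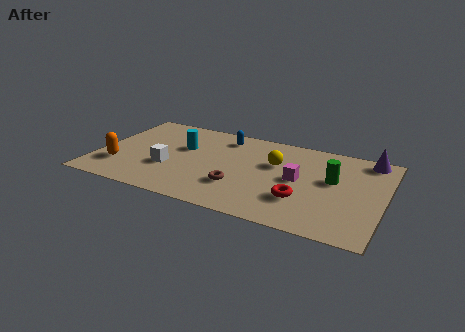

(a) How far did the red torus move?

2.4

The red torus moved from about (11.2, 0.8) to (9.3, 2.2), a distance of √(1.9² + 1.4²) ≈ 2.4.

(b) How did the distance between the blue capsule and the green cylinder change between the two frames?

-1.7

Before: roughly 7.1 units apart; after: 5.4. That's 1.7 units closer together.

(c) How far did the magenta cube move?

1.3

From (8.1, 2.7) to (9.0, 3.7), the magenta cube covered √(0.9² + 1.0²) ≈ 1.3 units.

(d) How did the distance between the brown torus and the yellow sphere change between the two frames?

+1.1

They were about 1.7 units apart before and 2.8 after — 1.1 units further apart.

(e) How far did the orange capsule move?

2.5

From (3.4, 0.9) to (1.1, 2.0), the orange capsule covered √(2.3² + 1.1²) ≈ 2.5 units.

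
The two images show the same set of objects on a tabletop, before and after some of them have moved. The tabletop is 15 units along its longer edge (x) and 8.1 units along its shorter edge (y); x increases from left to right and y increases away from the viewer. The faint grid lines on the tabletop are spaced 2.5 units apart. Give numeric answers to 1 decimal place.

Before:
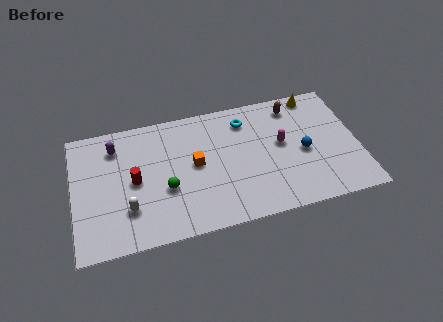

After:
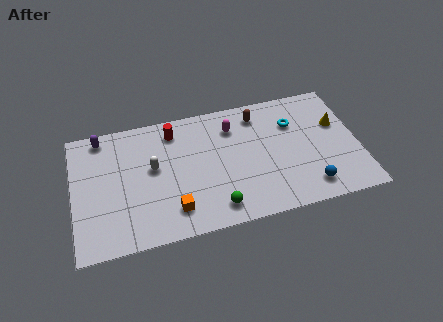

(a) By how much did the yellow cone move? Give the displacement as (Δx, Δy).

(1.0, -2.2)

From the two frames, the yellow cone sits at roughly (13.0, 7.3) before and (14.0, 5.1) after.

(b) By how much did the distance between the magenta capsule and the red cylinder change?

-4.7

Before: roughly 7.8 units apart; after: 3.1. That's 4.7 units closer together.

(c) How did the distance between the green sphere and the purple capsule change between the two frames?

+4.1

Before: roughly 4.1 units apart; after: 8.2. That's 4.1 units further apart.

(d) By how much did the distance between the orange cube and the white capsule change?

-1.1

Before: roughly 4.1 units apart; after: 3.0. That's 1.1 units closer together.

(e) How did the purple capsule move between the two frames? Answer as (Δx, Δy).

(-0.7, 0.8)

The purple capsule started near (2.3, 6.4) and ended near (1.6, 7.2).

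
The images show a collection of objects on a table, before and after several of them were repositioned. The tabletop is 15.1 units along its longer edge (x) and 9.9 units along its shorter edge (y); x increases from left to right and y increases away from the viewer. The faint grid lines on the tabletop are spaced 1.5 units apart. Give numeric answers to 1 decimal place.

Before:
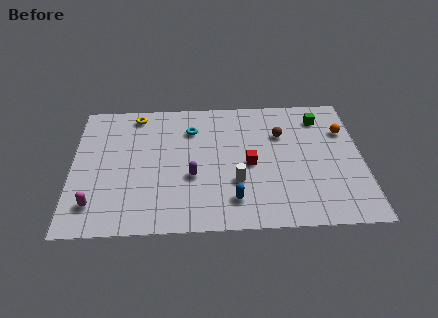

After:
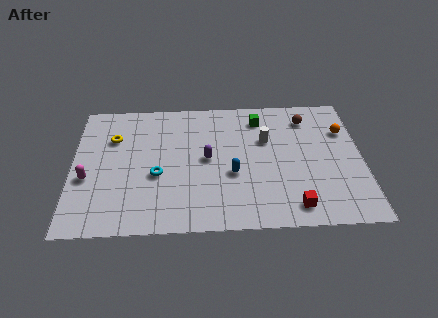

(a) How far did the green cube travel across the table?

3.2

The green cube was near (13.0, 8.0) before and (9.8, 8.1) after, so it travelled √(3.2² + 0.1²) ≈ 3.2 units.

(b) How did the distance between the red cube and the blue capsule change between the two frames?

+1.2

Before: roughly 2.8 units apart; after: 4.0. That's 1.2 units further apart.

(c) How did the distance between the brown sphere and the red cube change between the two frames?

+3.9

The distance was about 2.8 in the first image and 6.7 in the second, so they moved 3.9 units further apart.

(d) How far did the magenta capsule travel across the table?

1.9

The magenta capsule moved from about (1.2, 2.0) to (0.8, 3.9), a distance of √(0.4² + 1.9²) ≈ 1.9.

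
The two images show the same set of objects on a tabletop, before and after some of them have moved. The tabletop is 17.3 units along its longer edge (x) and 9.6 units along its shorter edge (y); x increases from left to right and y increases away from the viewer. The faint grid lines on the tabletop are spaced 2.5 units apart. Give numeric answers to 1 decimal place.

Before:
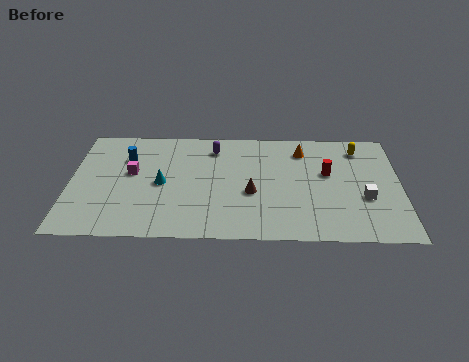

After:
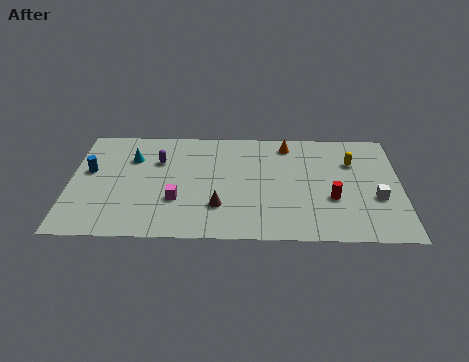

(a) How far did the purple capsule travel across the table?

3.1

From (7.5, 7.8) to (4.6, 6.6), the purple capsule covered √(2.9² + 1.2²) ≈ 3.1 units.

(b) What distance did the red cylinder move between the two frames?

2.2

From (13.5, 5.7) to (13.7, 3.5), the red cylinder covered √(0.2² + 2.2²) ≈ 2.2 units.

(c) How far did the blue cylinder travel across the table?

2.2

The blue cylinder moved from about (2.9, 6.8) to (1.0, 5.6), a distance of √(1.9² + 1.2²) ≈ 2.2.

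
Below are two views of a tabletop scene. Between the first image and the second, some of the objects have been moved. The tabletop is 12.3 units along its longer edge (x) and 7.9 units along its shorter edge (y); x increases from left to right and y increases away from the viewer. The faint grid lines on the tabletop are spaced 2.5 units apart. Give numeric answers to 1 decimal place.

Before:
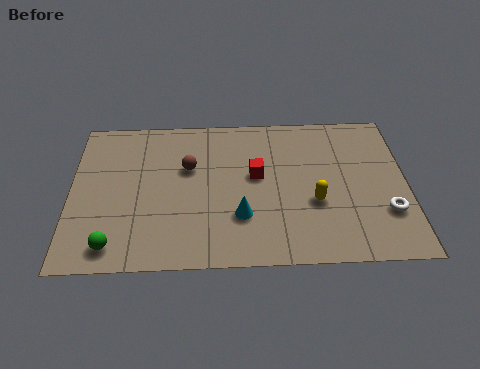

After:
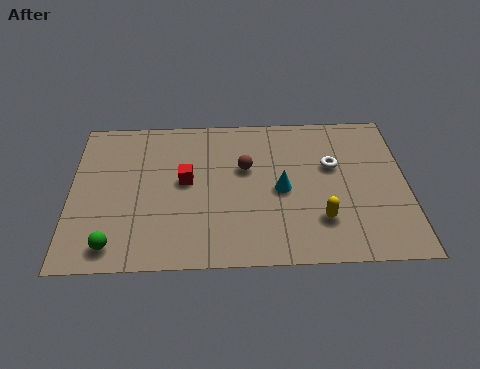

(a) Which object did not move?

the green sphere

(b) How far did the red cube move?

2.6

From (6.8, 4.5) to (4.2, 4.3), the red cube covered √(2.6² + 0.2²) ≈ 2.6 units.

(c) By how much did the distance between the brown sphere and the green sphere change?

+1.4

They were about 4.7 units apart before and 6.1 after — 1.4 units further apart.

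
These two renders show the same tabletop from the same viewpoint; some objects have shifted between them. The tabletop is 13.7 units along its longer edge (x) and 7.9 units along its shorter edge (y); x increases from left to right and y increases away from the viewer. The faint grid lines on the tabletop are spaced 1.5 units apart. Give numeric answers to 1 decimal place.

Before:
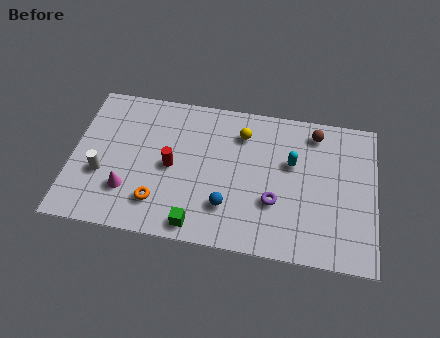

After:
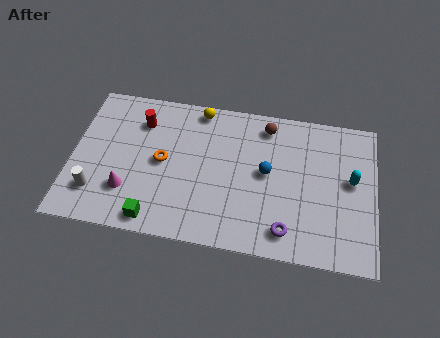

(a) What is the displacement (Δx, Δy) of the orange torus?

(0.1, 2.2)

From the two frames, the orange torus sits at roughly (4.0, 1.8) before and (4.1, 4.0) after.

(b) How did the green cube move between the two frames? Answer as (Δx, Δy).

(-1.9, 0.0)

From the two frames, the green cube sits at roughly (5.8, 0.9) before and (3.9, 0.9) after.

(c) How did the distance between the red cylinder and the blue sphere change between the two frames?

+3.0

Before: roughly 3.1 units apart; after: 6.1. That's 3.0 units further apart.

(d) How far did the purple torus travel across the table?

1.5

From (9.2, 2.7) to (9.8, 1.3), the purple torus covered √(0.6² + 1.4²) ≈ 1.5 units.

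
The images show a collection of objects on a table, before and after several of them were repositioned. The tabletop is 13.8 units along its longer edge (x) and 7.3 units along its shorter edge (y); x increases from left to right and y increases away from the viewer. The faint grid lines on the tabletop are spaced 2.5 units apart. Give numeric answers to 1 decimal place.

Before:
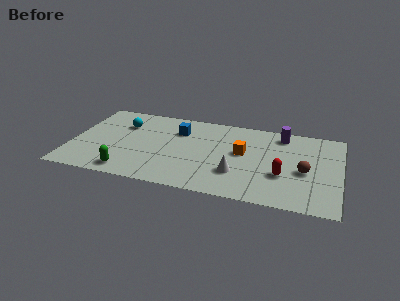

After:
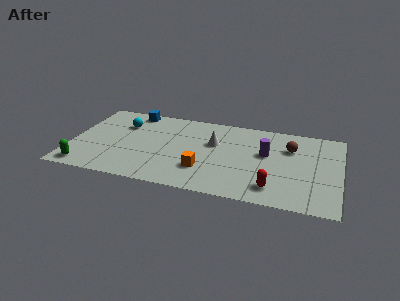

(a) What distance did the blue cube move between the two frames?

2.8

From (5.4, 5.3) to (2.9, 6.5), the blue cube covered √(2.5² + 1.2²) ≈ 2.8 units.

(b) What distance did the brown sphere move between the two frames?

2.1

The brown sphere moved from about (12.0, 3.2) to (11.2, 5.1), a distance of √(0.8² + 1.9²) ≈ 2.1.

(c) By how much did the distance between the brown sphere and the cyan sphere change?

-1.0

They were about 9.7 units apart before and 8.7 after — 1.0 units closer together.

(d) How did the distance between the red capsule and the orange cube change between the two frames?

+1.1

Before: roughly 2.6 units apart; after: 3.7. That's 1.1 units further apart.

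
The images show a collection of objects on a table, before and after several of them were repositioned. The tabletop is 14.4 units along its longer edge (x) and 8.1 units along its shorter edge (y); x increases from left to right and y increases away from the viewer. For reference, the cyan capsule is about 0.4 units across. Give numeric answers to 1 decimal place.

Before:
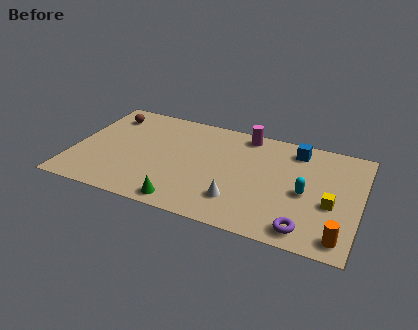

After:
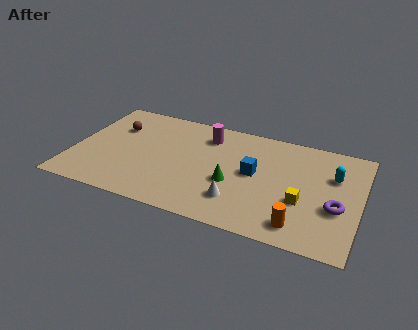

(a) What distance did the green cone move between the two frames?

3.2

The green cone moved from about (5.9, 0.9) to (8.1, 3.2), a distance of √(2.2² + 2.3²) ≈ 3.2.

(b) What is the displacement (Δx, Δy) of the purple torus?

(1.4, 2.0)

The purple torus started near (11.9, 1.1) and ended near (13.3, 3.1).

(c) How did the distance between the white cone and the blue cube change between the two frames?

-3.0

They were about 5.4 units apart before and 2.4 after — 3.0 units closer together.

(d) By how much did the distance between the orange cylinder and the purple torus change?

+0.8

They were about 1.7 units apart before and 2.5 after — 0.8 units further apart.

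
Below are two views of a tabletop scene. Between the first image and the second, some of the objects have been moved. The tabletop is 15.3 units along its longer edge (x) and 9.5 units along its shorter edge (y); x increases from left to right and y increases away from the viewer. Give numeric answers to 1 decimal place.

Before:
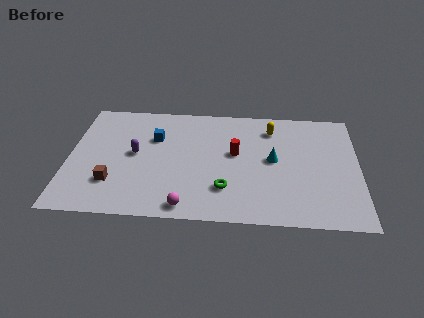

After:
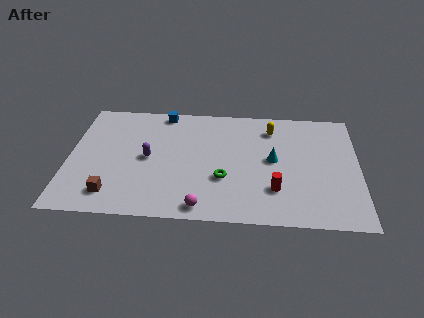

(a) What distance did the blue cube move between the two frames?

2.2

From (4.5, 6.4) to (4.9, 8.6), the blue cube covered √(0.4² + 2.2²) ≈ 2.2 units.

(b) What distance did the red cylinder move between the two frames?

3.5

The red cylinder moved from about (8.8, 5.4) to (10.9, 2.6), a distance of √(2.1² + 2.8²) ≈ 3.5.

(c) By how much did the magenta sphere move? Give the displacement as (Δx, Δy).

(0.8, 0.0)

From the two frames, the magenta sphere sits at roughly (6.3, 1.0) before and (7.1, 1.0) after.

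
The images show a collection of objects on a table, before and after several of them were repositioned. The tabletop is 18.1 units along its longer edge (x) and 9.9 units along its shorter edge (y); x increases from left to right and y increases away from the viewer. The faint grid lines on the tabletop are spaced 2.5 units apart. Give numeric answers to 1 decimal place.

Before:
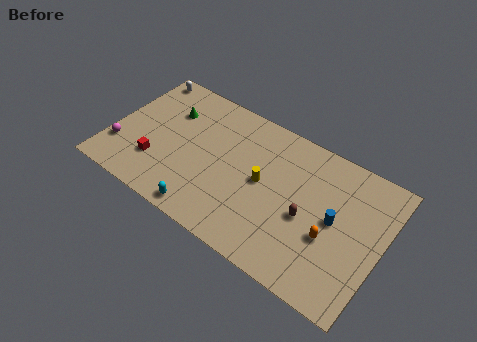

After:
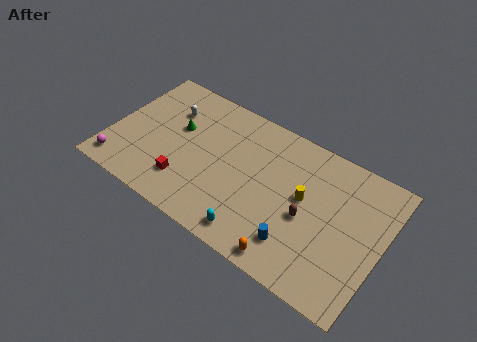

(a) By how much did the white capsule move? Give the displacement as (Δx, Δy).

(2.3, -1.8)

The white capsule started near (1.1, 8.9) and ended near (3.4, 7.1).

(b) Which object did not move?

the brown capsule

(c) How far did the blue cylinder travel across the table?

3.5

The blue cylinder moved from about (15.0, 5.1) to (13.0, 2.2), a distance of √(2.0² + 2.9²) ≈ 3.5.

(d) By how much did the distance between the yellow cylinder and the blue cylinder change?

-1.5

Before: roughly 4.8 units apart; after: 3.3. That's 1.5 units closer together.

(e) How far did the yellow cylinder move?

2.7

From (10.2, 5.1) to (12.9, 5.5), the yellow cylinder covered √(2.7² + 0.4²) ≈ 2.7 units.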